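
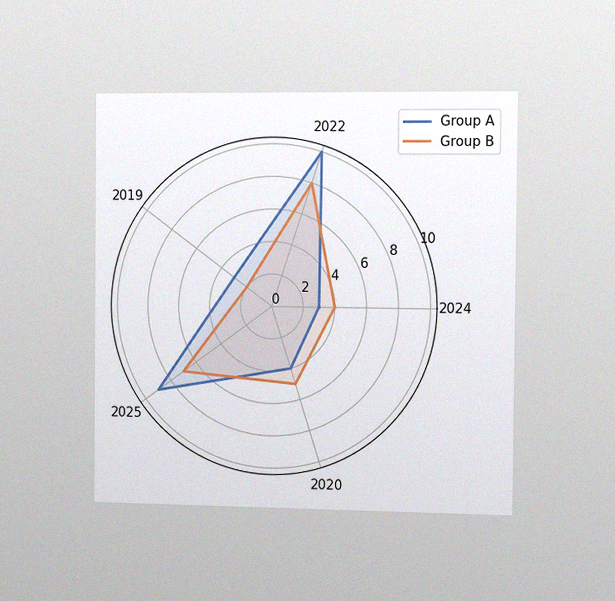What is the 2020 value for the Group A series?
The chart is viewed slightly from the right, with some photo noise. On the 2020 axis, Group A reaches 4.

4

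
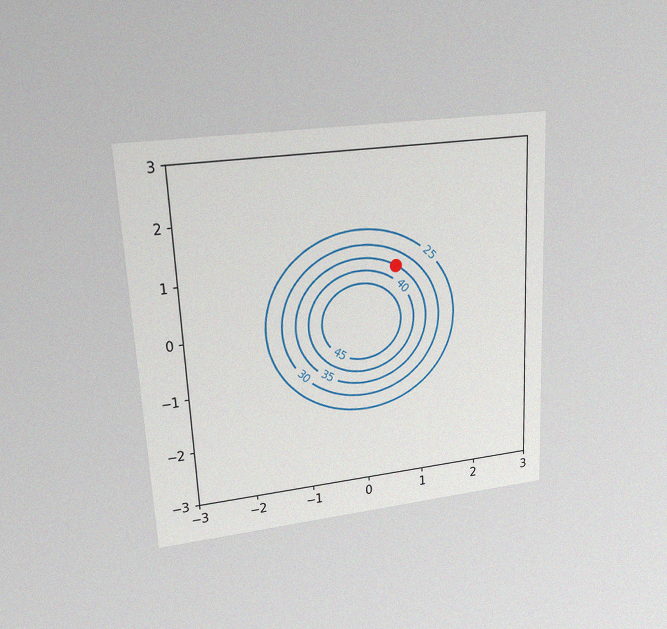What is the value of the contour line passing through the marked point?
The chart is tilted about 3° counter-clockwise and viewed at a slight angle, with some photo noise. The marked point sits on the contour labelled 35.

35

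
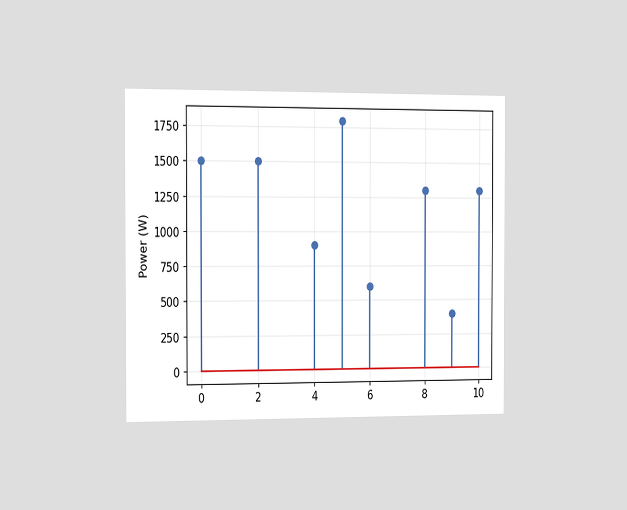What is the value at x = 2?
The chart is viewed slightly from the left. The stem at x=2 reaches 1500W.

1500W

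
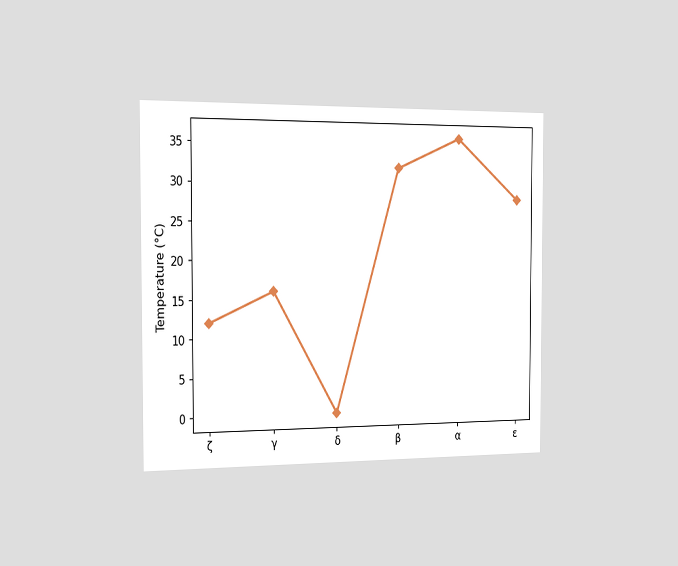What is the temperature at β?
32°C

The chart is viewed slightly from the left. At β, the line is at 32°C.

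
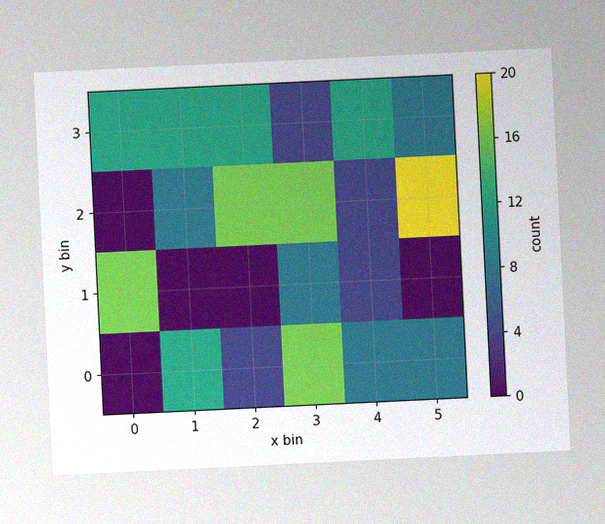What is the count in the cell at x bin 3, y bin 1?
The chart is tilted about 3° counter-clockwise, with some photo noise. Matching the cell (3, 1) against the colorbar gives 8.

8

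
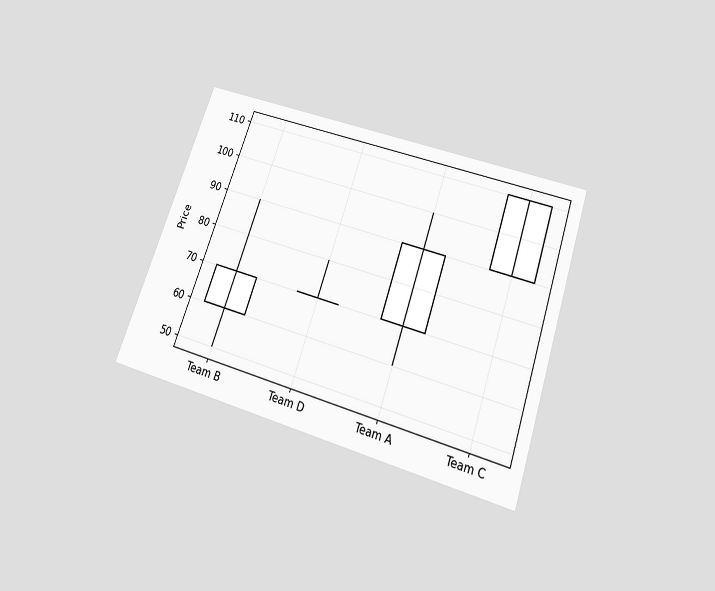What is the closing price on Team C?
The chart is tilted about 19° clockwise and viewed slightly from below. The Team C candle closes at 110.

110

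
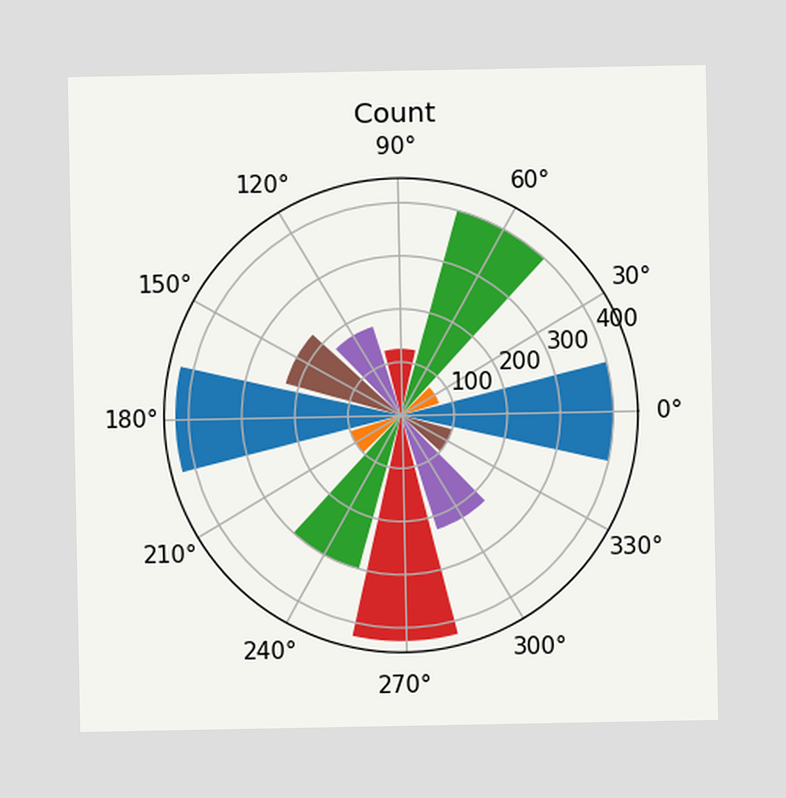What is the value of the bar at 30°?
75

The bar at 30° reaches 75 on the radial axis.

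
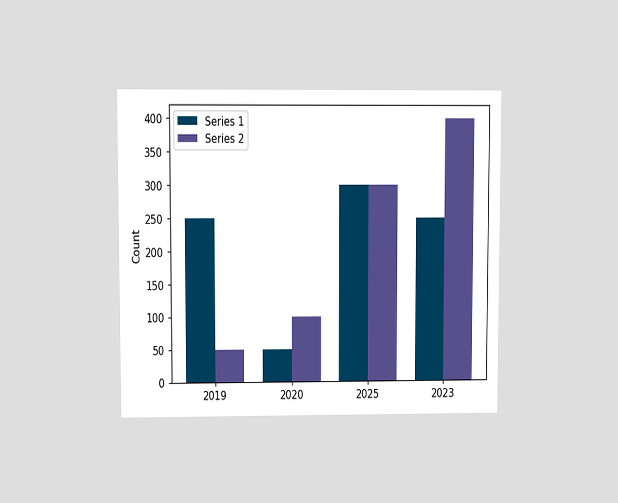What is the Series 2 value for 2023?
400

The chart is viewed at a slight angle. The Series 2 bar at 2023 reaches 400 on the y-axis.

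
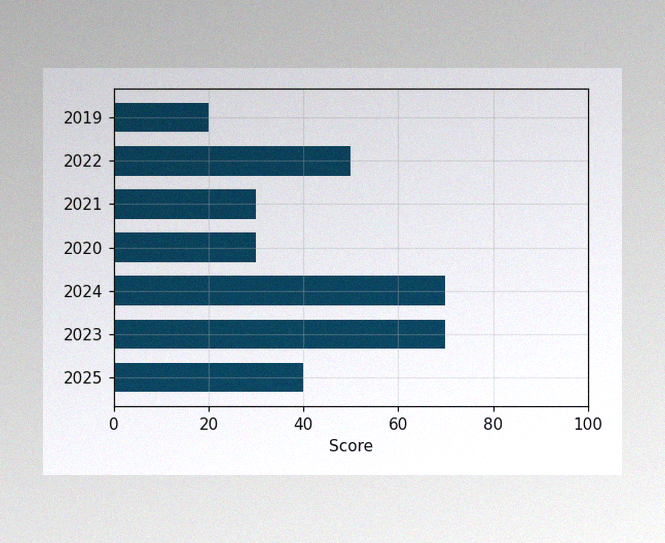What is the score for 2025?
40

The image has some photo noise and uneven lighting. Reading along the chart's x-axis, the 2025 bar reaches 40.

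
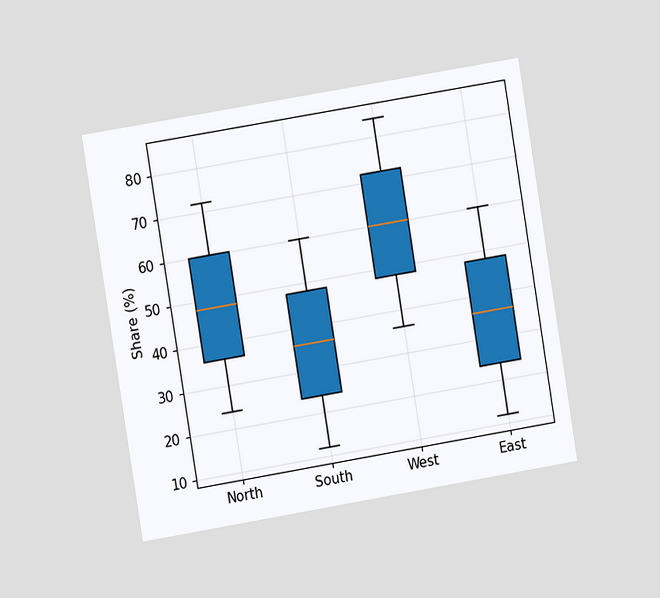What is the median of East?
The chart is tilted about 9° counter-clockwise and viewed at a slight angle. The median line in the East box sits at 36%.

36%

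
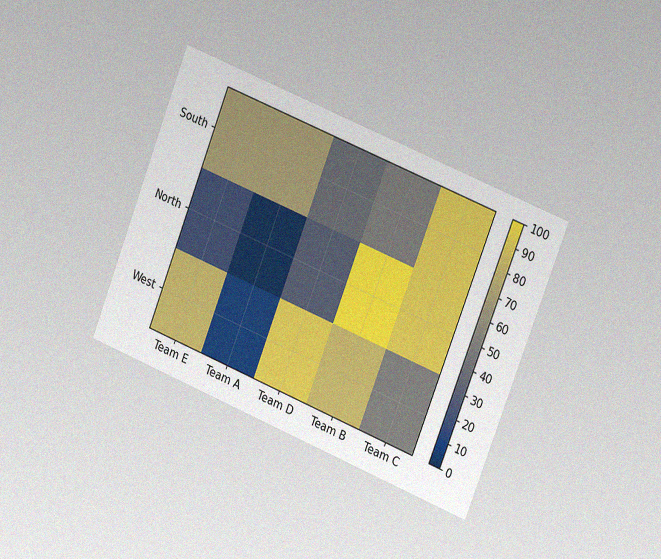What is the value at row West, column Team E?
The chart is tilted about 22° clockwise and viewed slightly from the right, with some photo noise. Matching cell (West, Team E) against the colorbar gives 80.

80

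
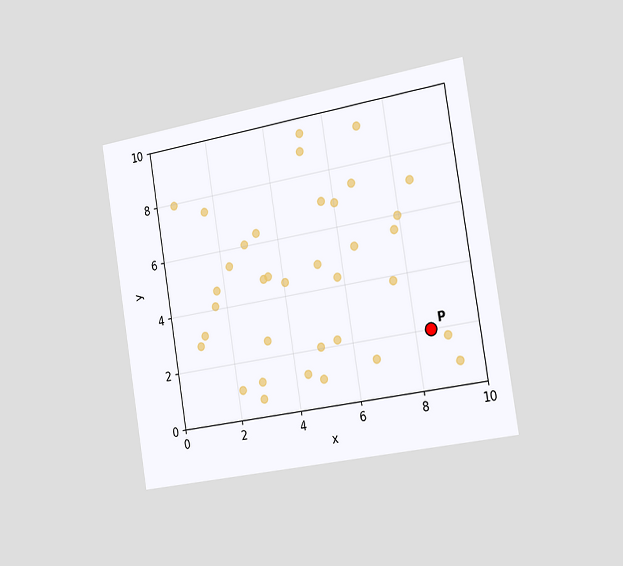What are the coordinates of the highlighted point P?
(8.5, 2)

The chart is tilted about 9° counter-clockwise and viewed slightly from the right. Following the gridlines from P to each axis, P sits at (8.5, 2).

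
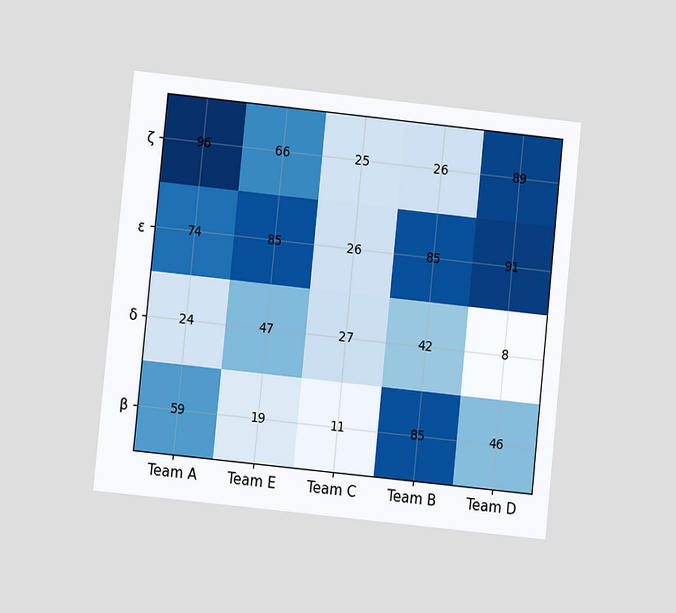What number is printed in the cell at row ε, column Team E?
The chart is tilted about 6° clockwise and viewed at a slight angle. The (ε, Team E) cell reads 85.

85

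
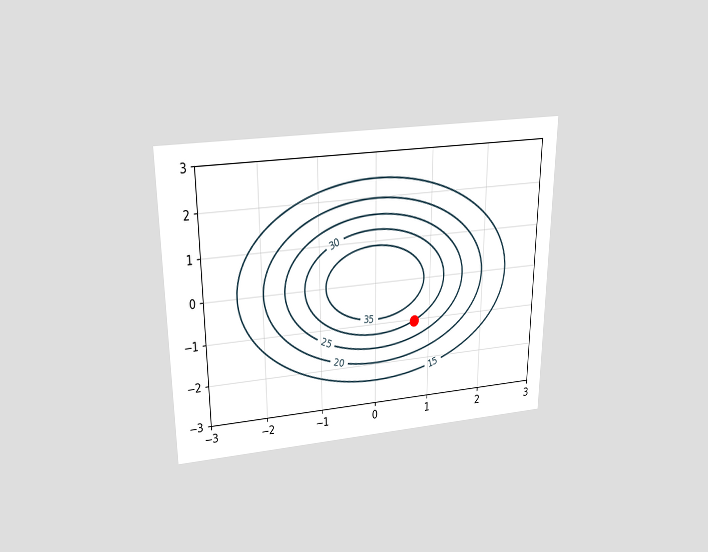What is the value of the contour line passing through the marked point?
The chart is viewed slightly from above. The marked point sits on the contour labelled 30.

30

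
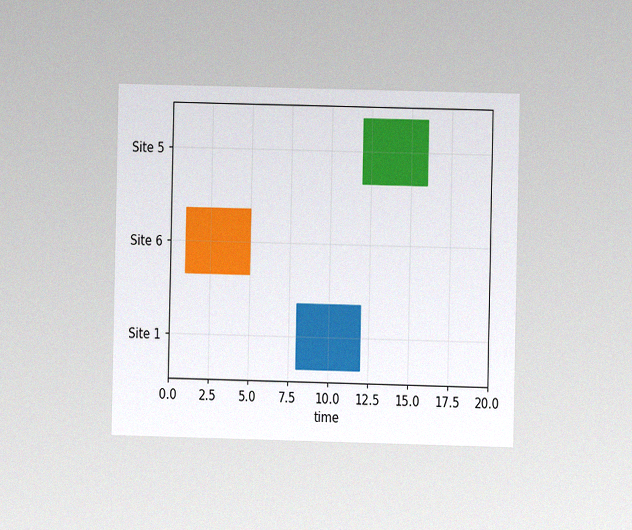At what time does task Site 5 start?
12

The chart is viewed at a slight angle, with some photo noise. The Site 5 bar begins at t=12.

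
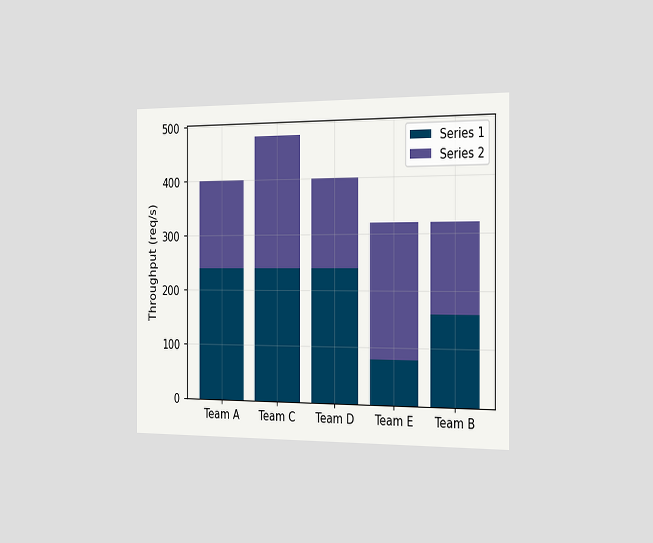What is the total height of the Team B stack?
The chart is viewed slightly from the right. The Team B stack's top reaches 320req/s on the y-axis.

320req/s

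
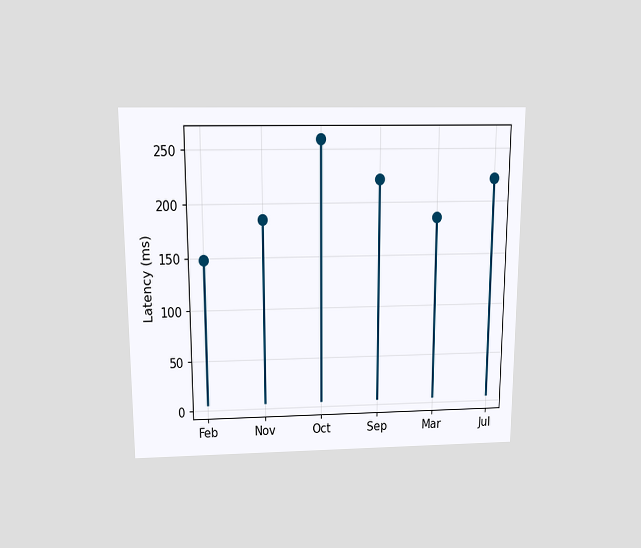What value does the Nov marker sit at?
185ms

The chart is viewed slightly from above. The Nov marker sits at 185ms.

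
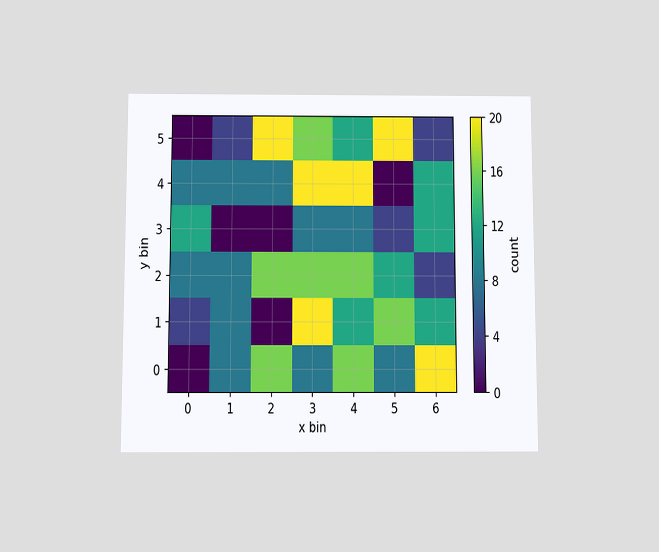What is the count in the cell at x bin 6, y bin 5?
The chart is viewed slightly from below. Matching the cell (6, 5) against the colorbar gives 4.

4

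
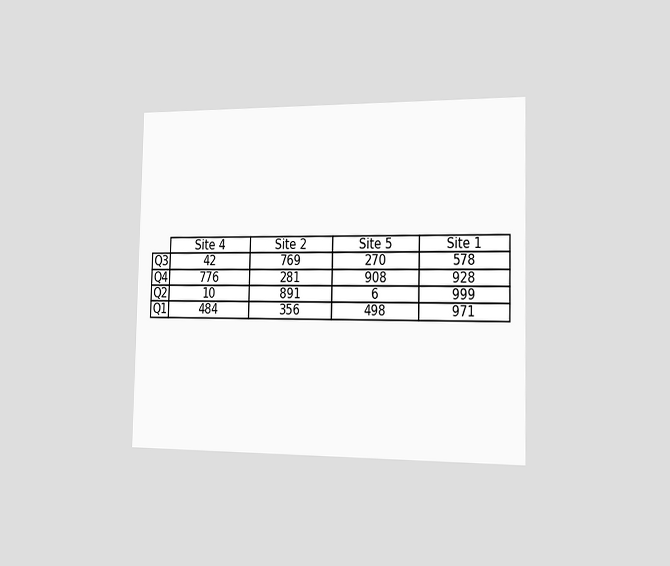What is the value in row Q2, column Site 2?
The chart is viewed slightly from the right. The (Q2, Site 2) cell reads 891.

891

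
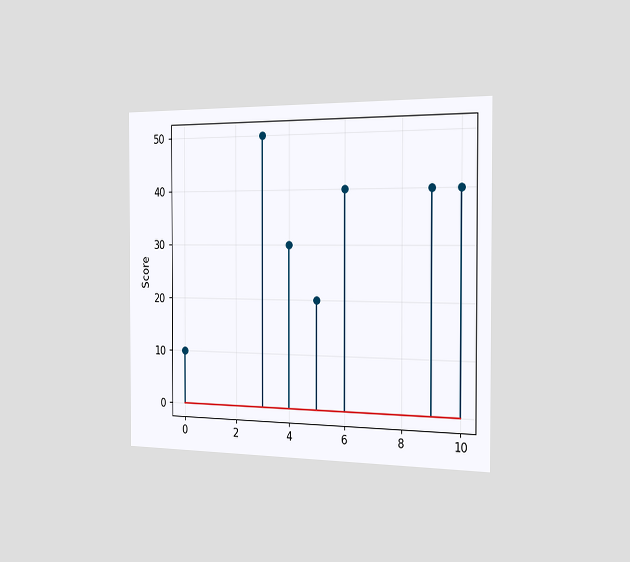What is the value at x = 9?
40

The chart is viewed slightly from the right. The stem at x=9 reaches 40.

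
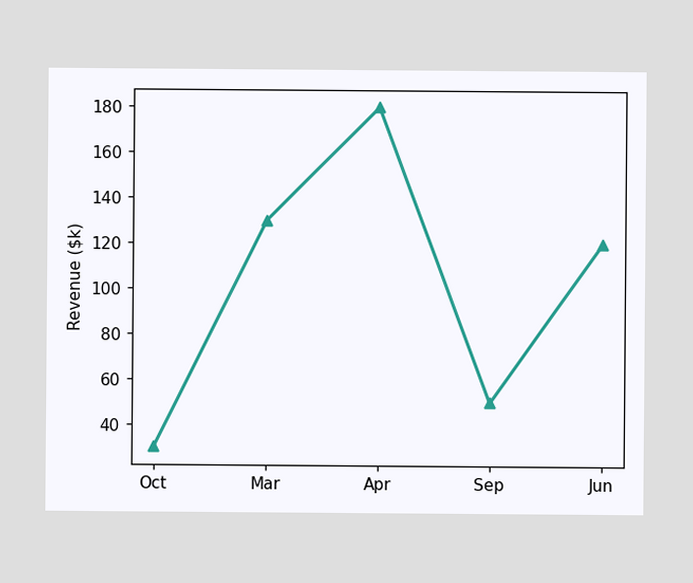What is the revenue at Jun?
$120k

At Jun, the line is at $120k.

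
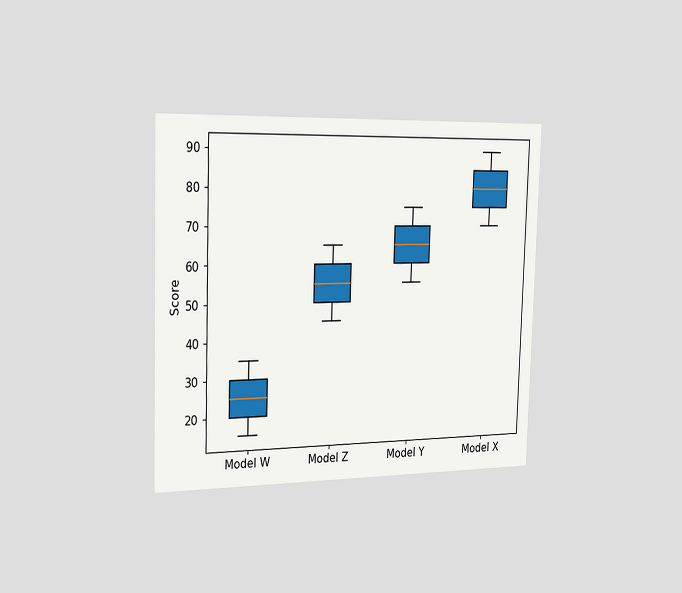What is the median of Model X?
The chart is viewed slightly from the left. The median line in the Model X box sits at 80.

80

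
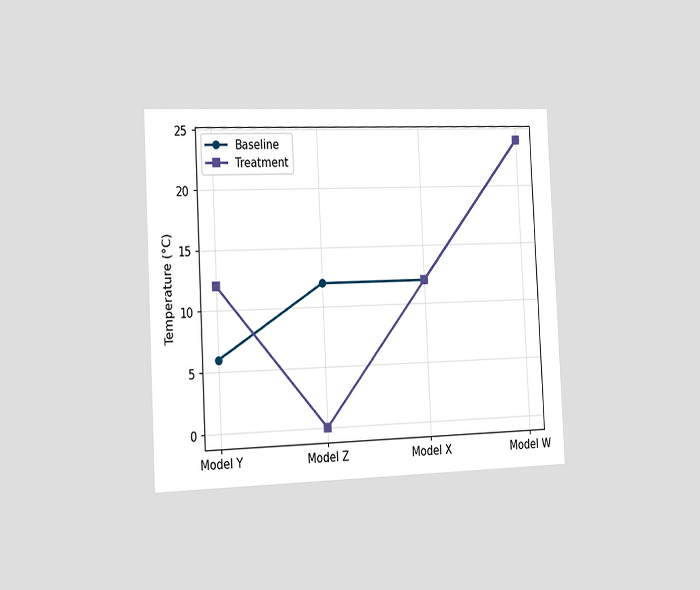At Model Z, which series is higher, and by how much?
The chart is tilted about 3° counter-clockwise and viewed slightly from the left. At Model Z, Baseline sits above the other line by 12°C.

Baseline, by 12°C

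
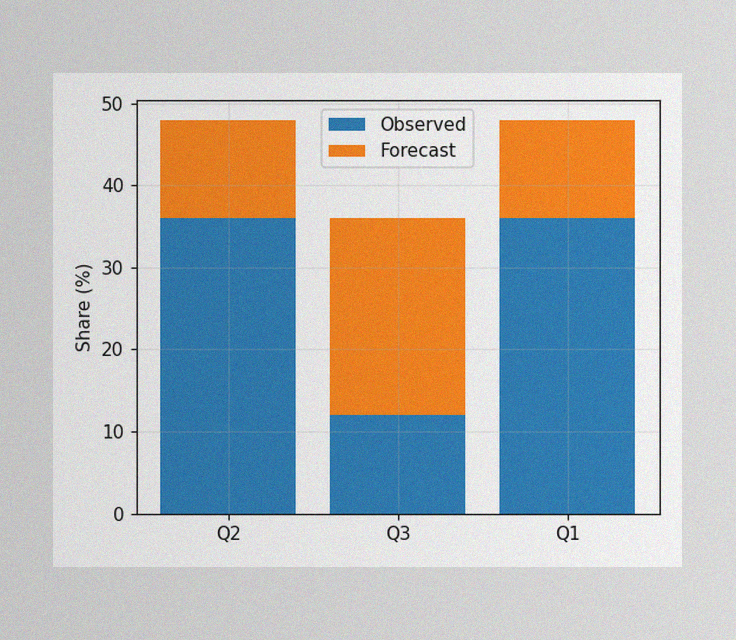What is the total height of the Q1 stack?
The image has some photo noise and uneven lighting. The Q1 stack's top reaches 48% on the y-axis.

48%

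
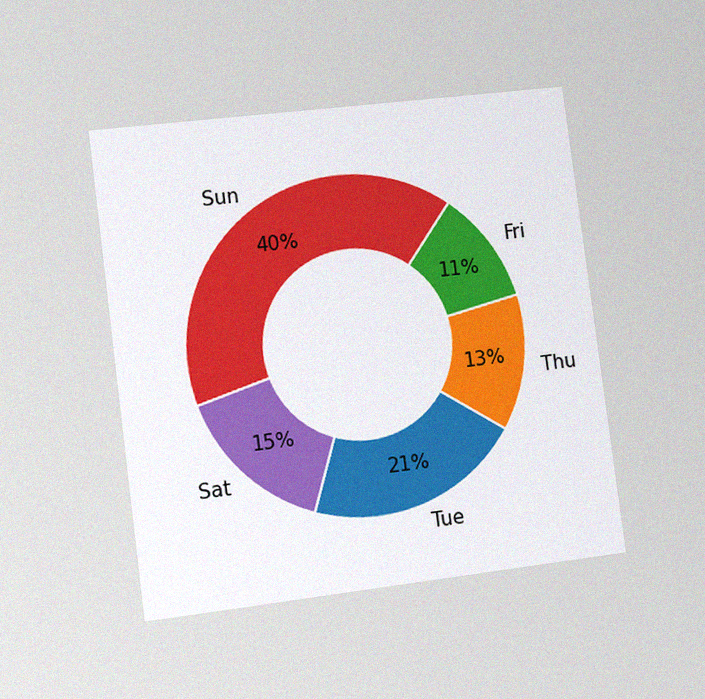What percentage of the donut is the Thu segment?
13%

The chart is tilted about 7° counter-clockwise and viewed slightly from the left, with some photo noise. The Thu segment takes up 13% of the ring.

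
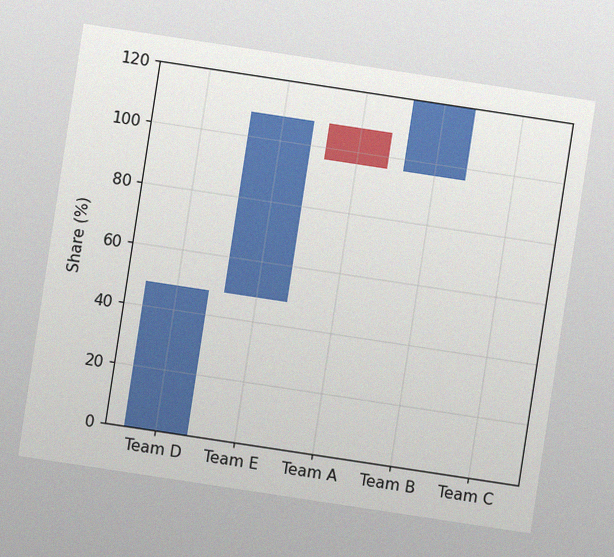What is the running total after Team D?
48%

The chart is tilted about 9° clockwise, with some photo noise. After Team D the running total reaches 48%.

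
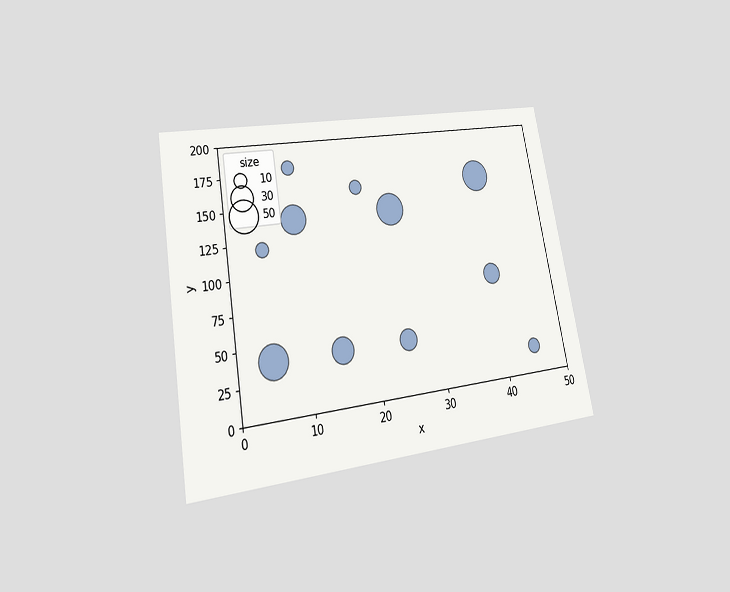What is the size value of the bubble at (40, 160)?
50

The chart is tilted about 10° counter-clockwise and viewed at a slight angle. Matching the bubble at (40, 160) against the size legend gives 50.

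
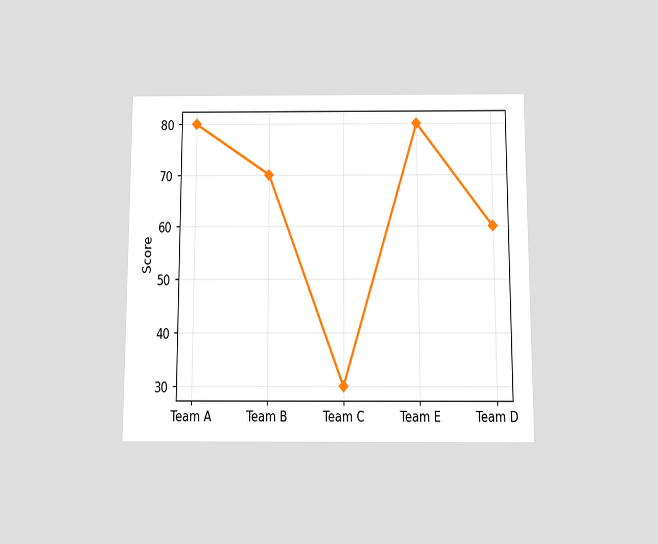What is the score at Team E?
The chart is viewed slightly from below. At Team E, the line is at 80.

80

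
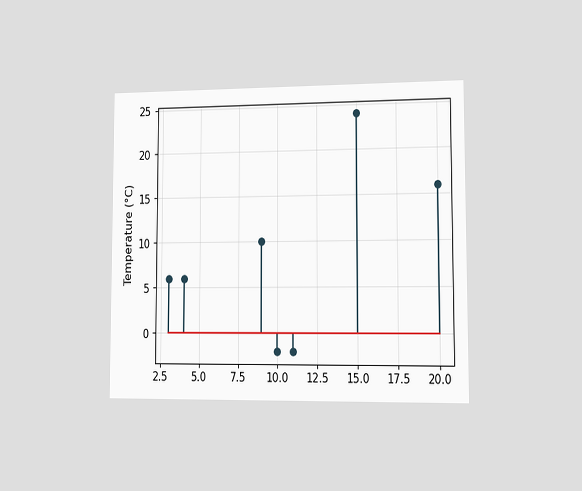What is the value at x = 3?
6°C

The chart is viewed slightly from the right. The stem at x=3 reaches 6°C.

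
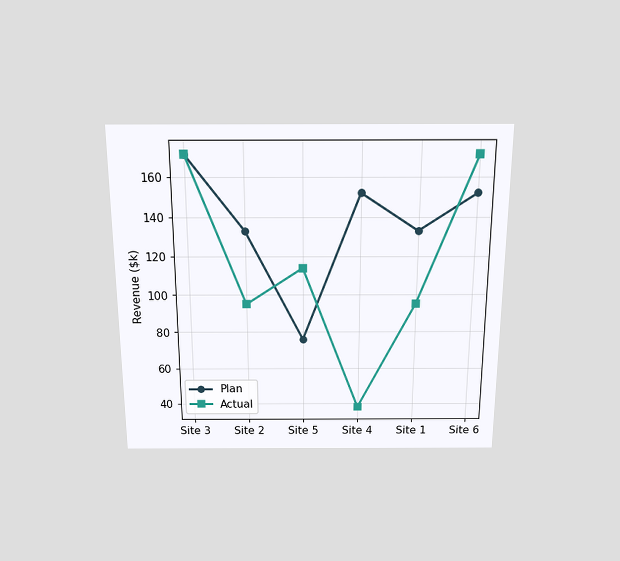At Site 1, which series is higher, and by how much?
Plan, by $38k

The chart is viewed slightly from above. At Site 1, Plan sits above the other line by $38k.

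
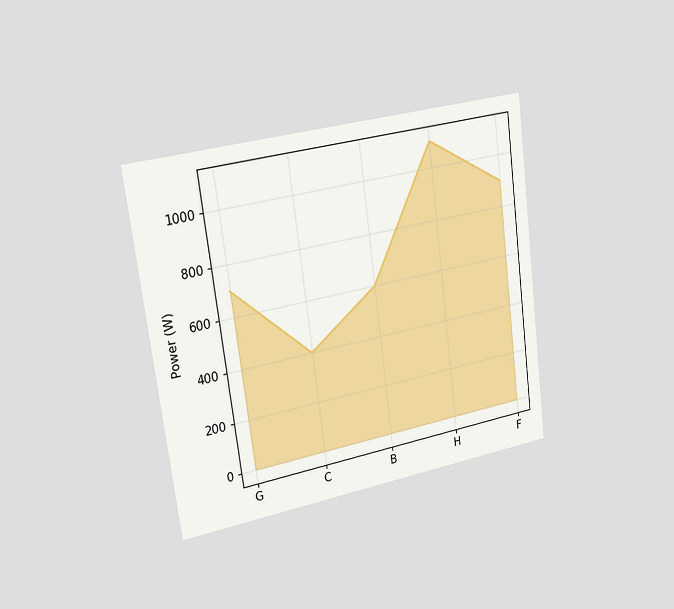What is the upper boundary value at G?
700W

The chart is tilted about 7° counter-clockwise and viewed slightly from the left. At G the upper boundary is at 700W.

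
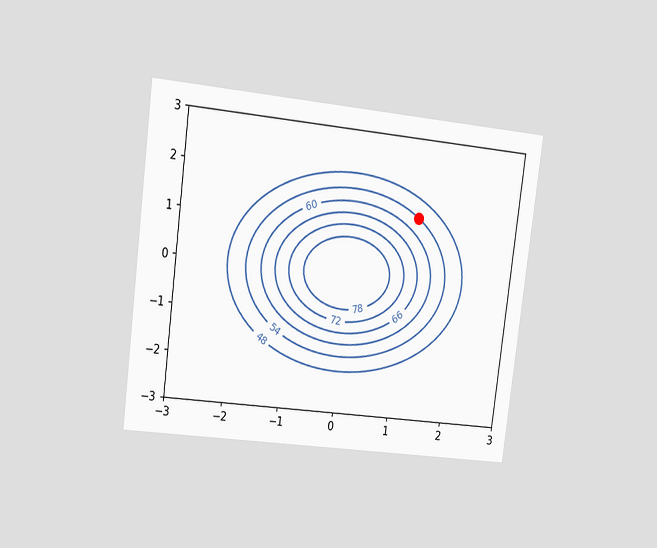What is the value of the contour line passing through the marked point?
54

The chart is tilted about 7° clockwise and viewed at a slight angle. The marked point sits on the contour labelled 54.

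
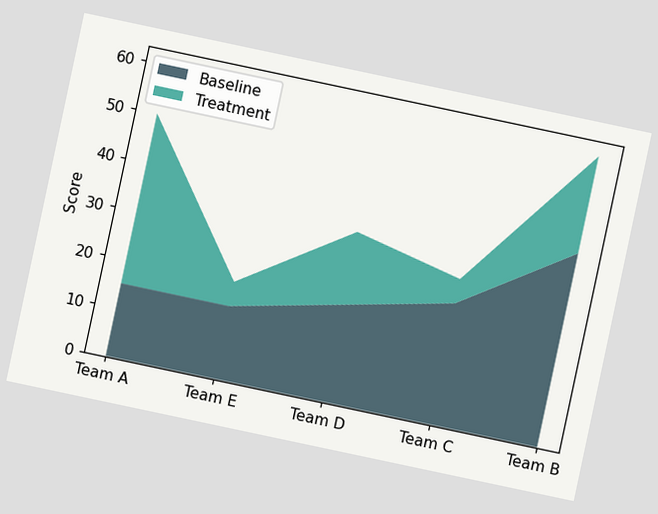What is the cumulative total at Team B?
60

The chart is tilted about 12° clockwise. The stacked total at Team B reaches 60.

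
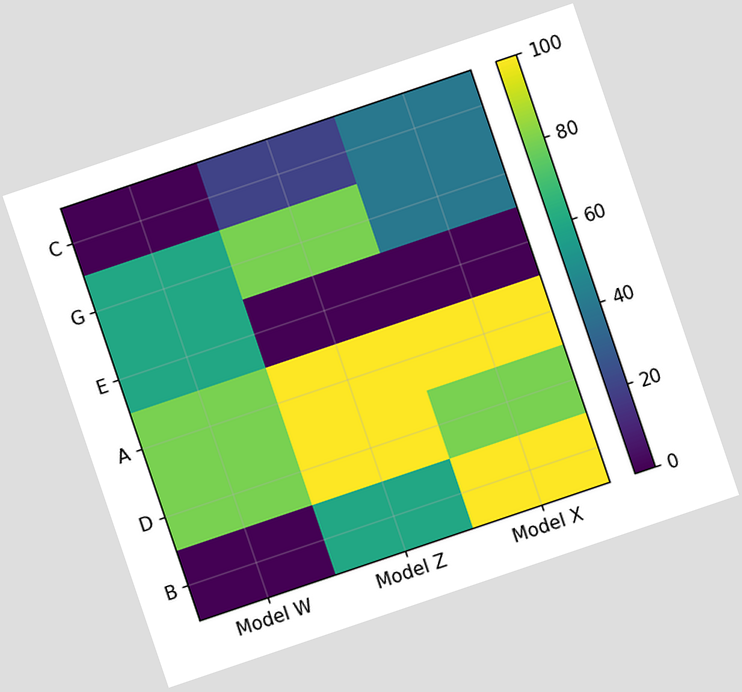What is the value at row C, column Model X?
The chart is tilted about 19° counter-clockwise. Matching cell (C, Model X) against the colorbar gives 40.

40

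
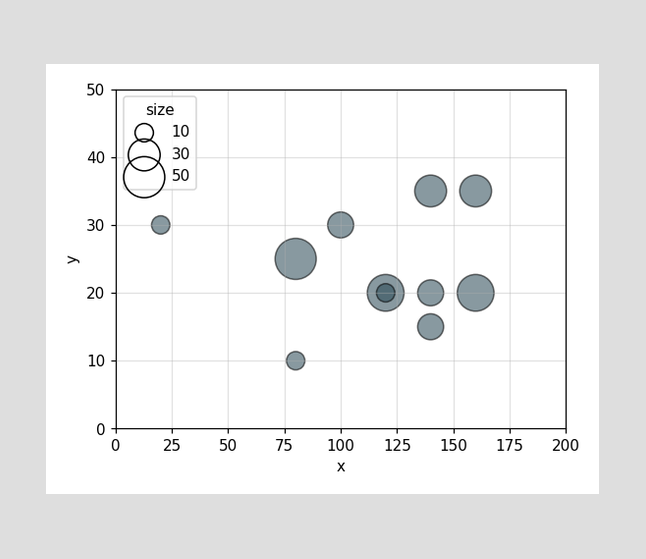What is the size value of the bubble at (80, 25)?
50

Matching the bubble at (80, 25) against the size legend gives 50.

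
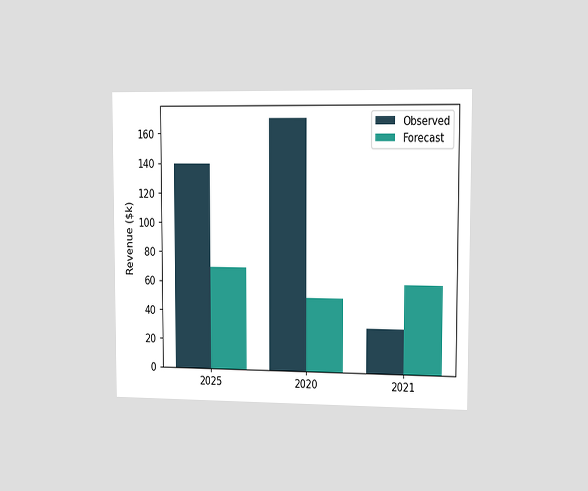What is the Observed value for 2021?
The chart is viewed slightly from the right. The Observed bar at 2021 reaches $30k on the y-axis.

$30k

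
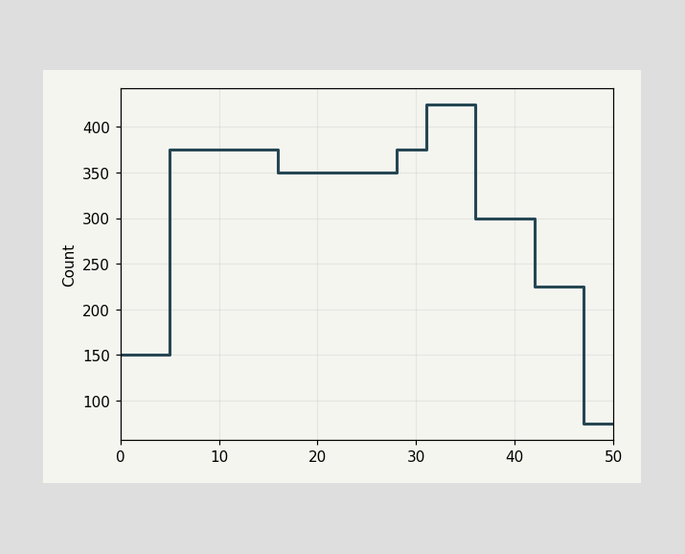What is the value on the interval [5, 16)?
375

On [5, 16) the step sits at 375.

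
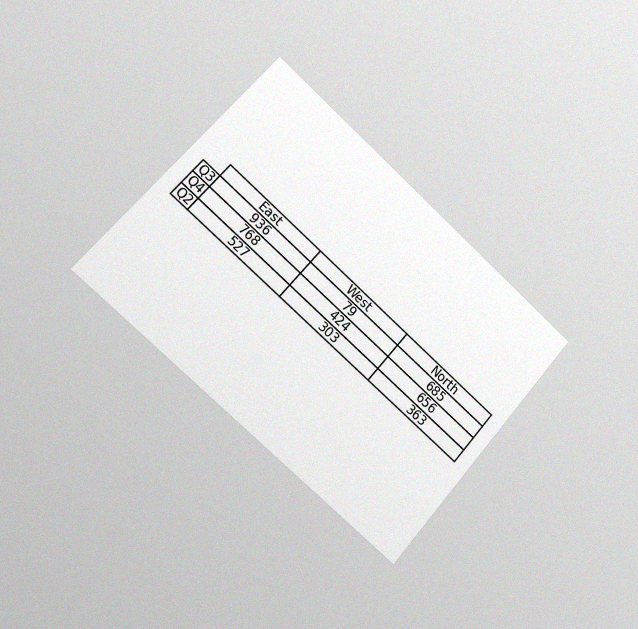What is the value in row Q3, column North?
685

The chart is tilted about 42° clockwise and viewed slightly from the left, with some photo noise. The (Q3, North) cell reads 685.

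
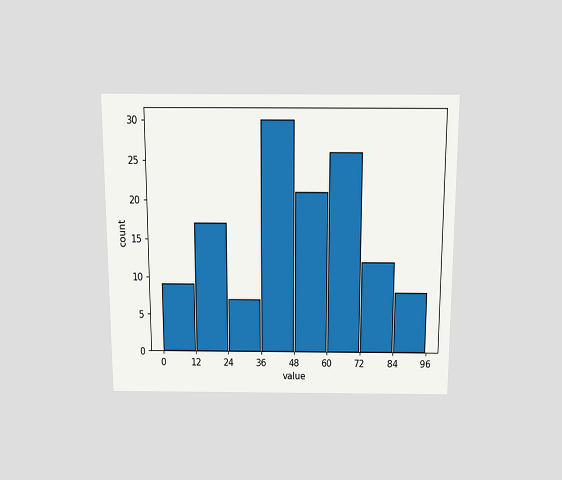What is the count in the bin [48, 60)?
The chart is viewed slightly from above. The [48, 60) bin has height 21.

21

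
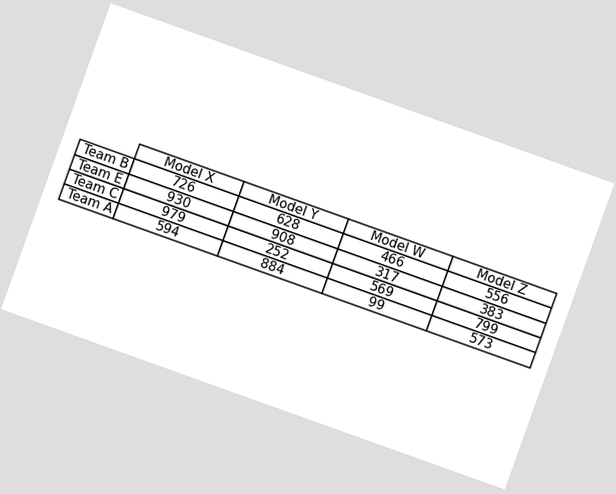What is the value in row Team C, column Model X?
The chart is tilted about 20° clockwise. The (Team C, Model X) cell reads 979.

979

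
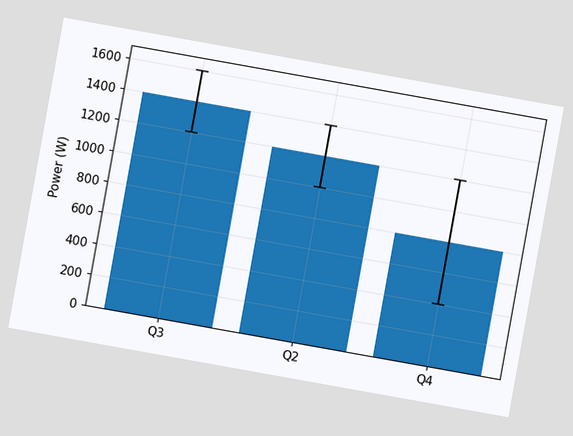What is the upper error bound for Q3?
1600W

The chart is tilted about 10° clockwise. The Q3 bar's upper whisker reaches 1600W.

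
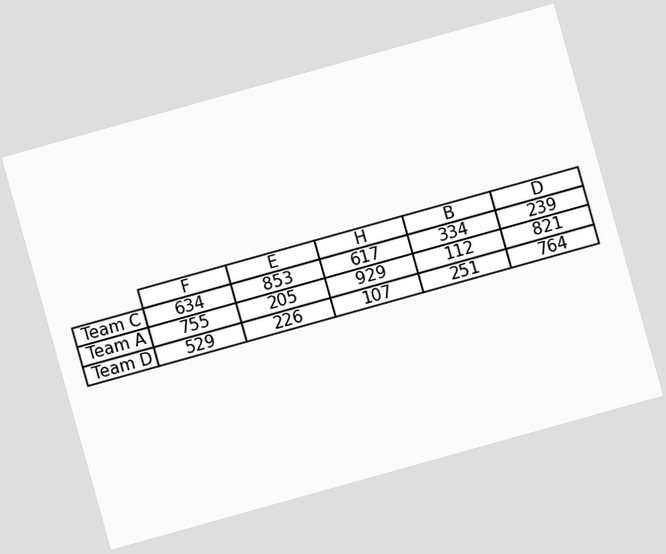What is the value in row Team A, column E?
The chart is tilted about 16° counter-clockwise. The (Team A, E) cell reads 205.

205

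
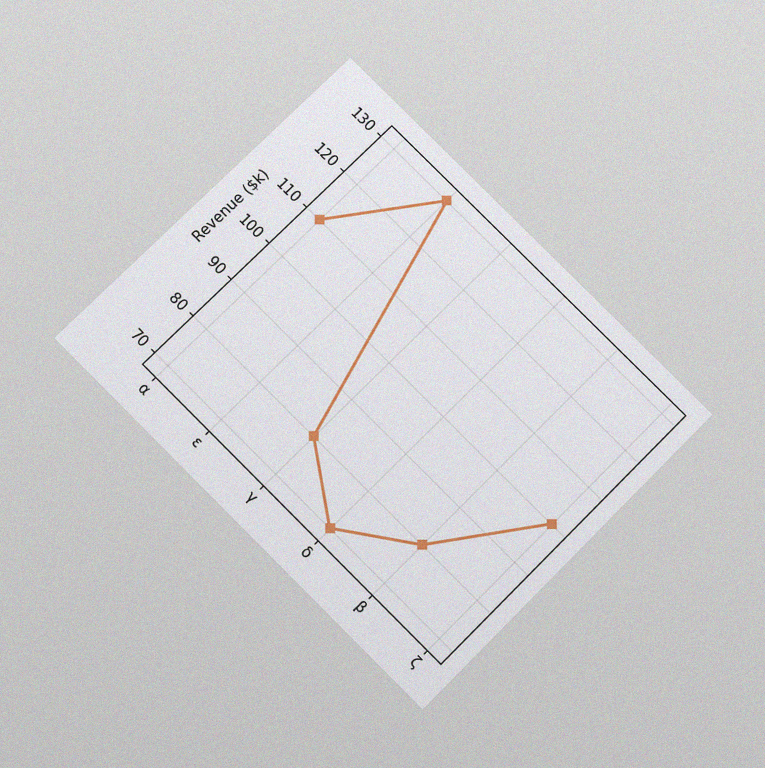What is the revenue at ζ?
$100k

The chart is tilted about 45° clockwise and viewed slightly from below, with some photo noise. At ζ, the line is at $100k.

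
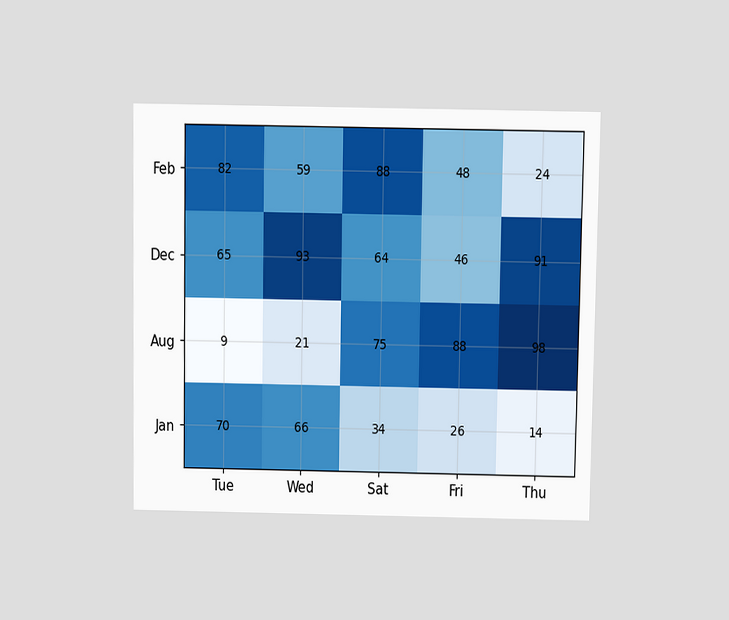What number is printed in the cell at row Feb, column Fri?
48

The chart is viewed slightly from above. The (Feb, Fri) cell reads 48.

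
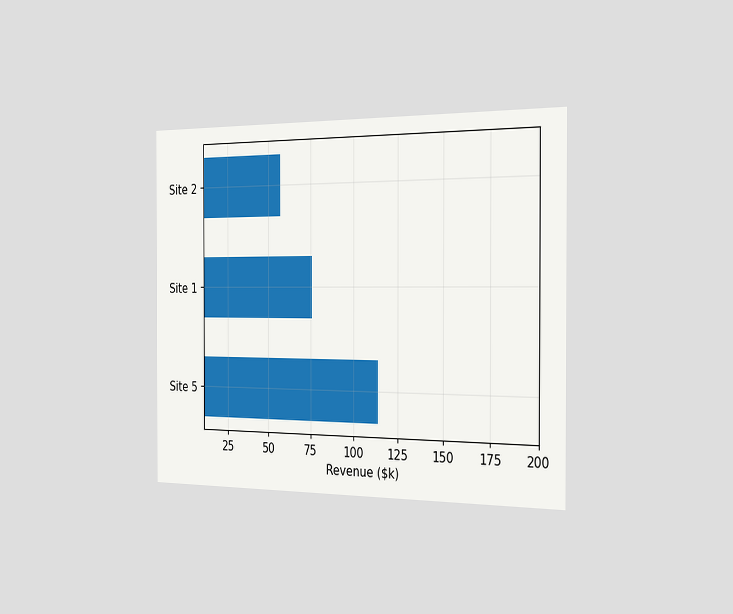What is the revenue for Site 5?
The chart is viewed slightly from the right. Reading along the chart's x-axis, the Site 5 bar reaches $114k.

$114k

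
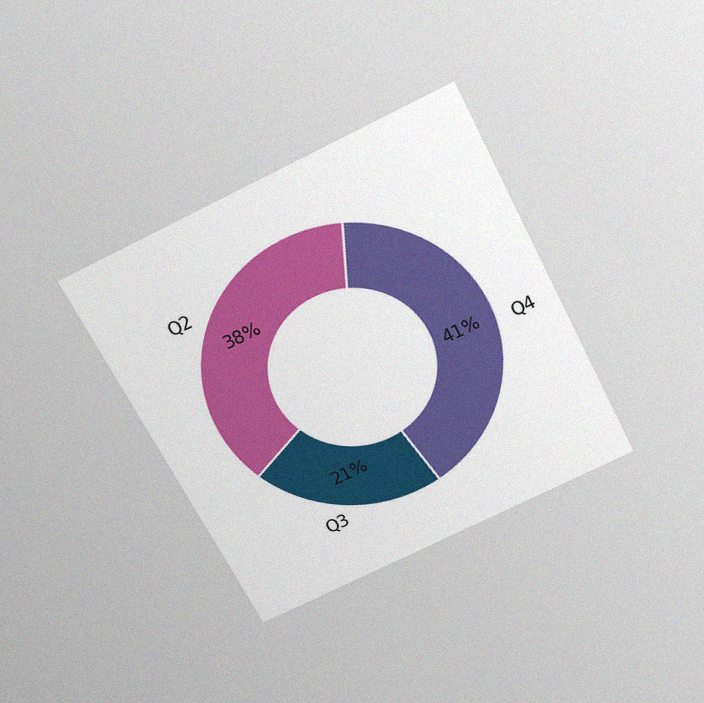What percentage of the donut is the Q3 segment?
The chart is tilted about 27° counter-clockwise and viewed slightly from above, with some photo noise. The Q3 segment takes up 21% of the ring.

21%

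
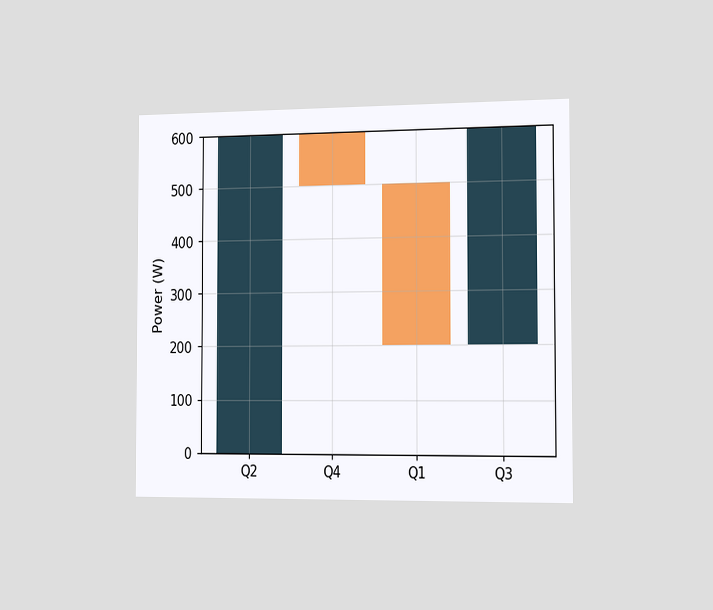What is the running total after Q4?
500W

The chart is viewed slightly from the right. After Q4 the running total reaches 500W.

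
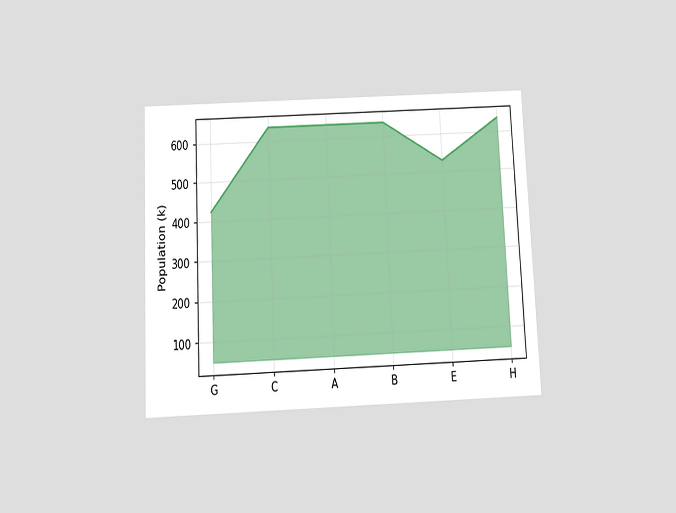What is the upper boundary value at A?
The chart is tilted about 3° counter-clockwise and viewed slightly from below. At A the upper boundary is at 636k.

636k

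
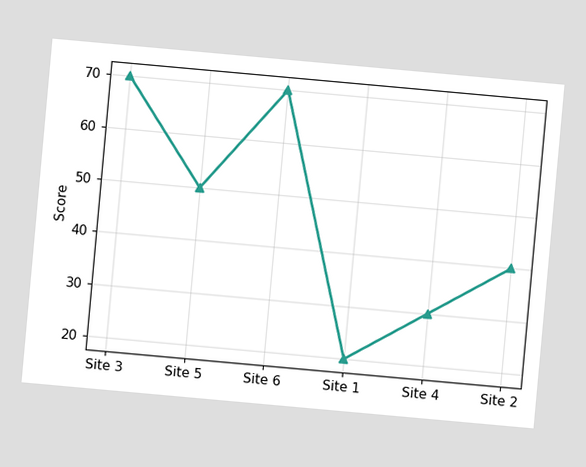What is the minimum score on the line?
The chart is tilted about 5° clockwise. The lowest point is at Site 1, and reading across to the y-axis gives 20.

20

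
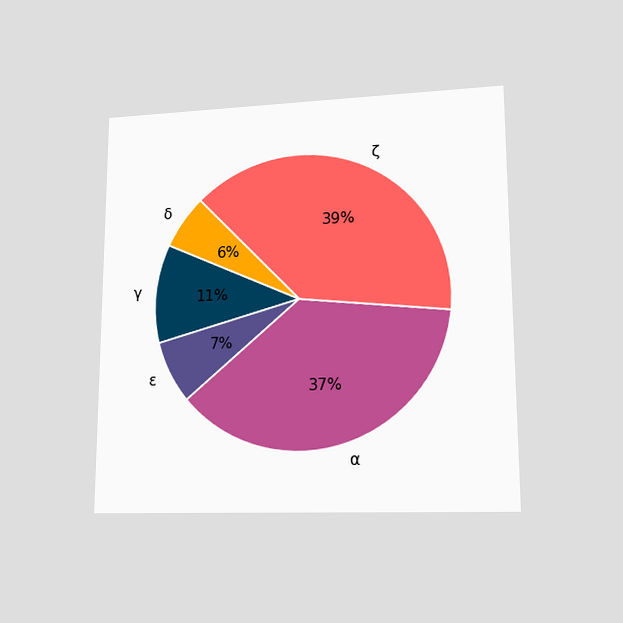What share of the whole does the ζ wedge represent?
39%

The chart is viewed at a slight angle. The ζ slice takes up 39% of the pie.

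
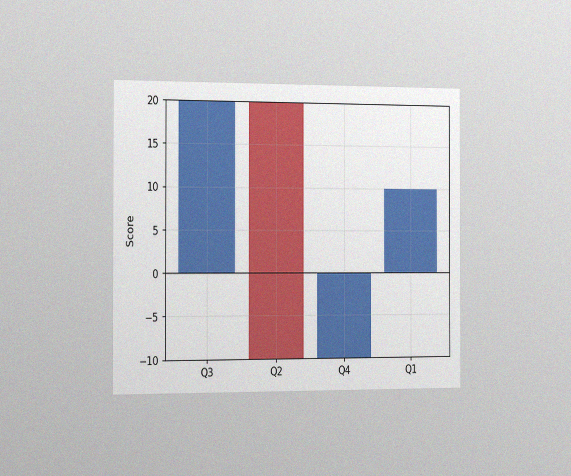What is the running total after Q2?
The chart is viewed slightly from the left, with some photo noise. After Q2 the running total reaches -10.

-10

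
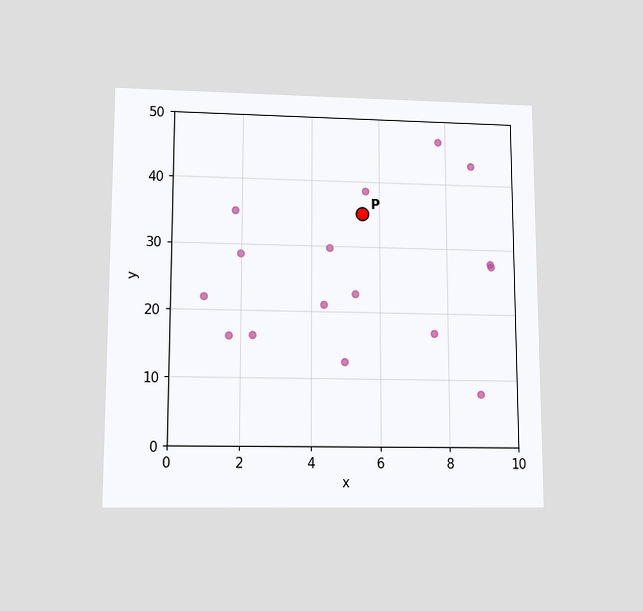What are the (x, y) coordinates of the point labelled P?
The chart is viewed at a slight angle. Following the gridlines from P to each axis, P sits at (5.5, 35).

(5.5, 35)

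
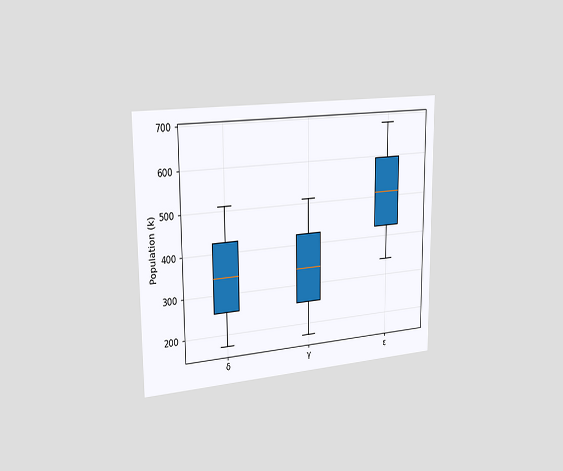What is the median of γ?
340k

The chart is viewed slightly from the left. The median line in the γ box sits at 340k.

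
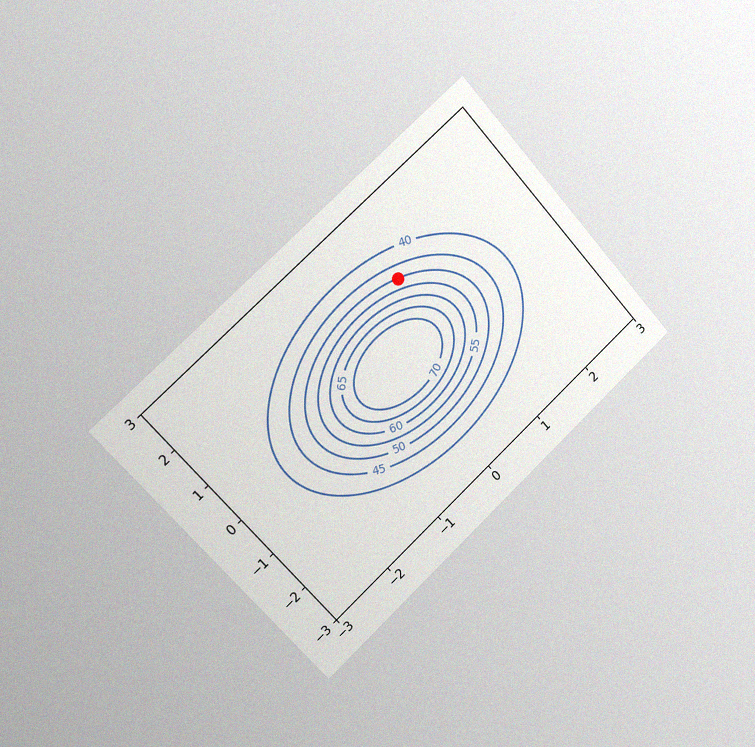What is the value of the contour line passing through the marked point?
The chart is tilted about 42° counter-clockwise and viewed slightly from the left, with some photo noise. The marked point sits on the contour labelled 50.

50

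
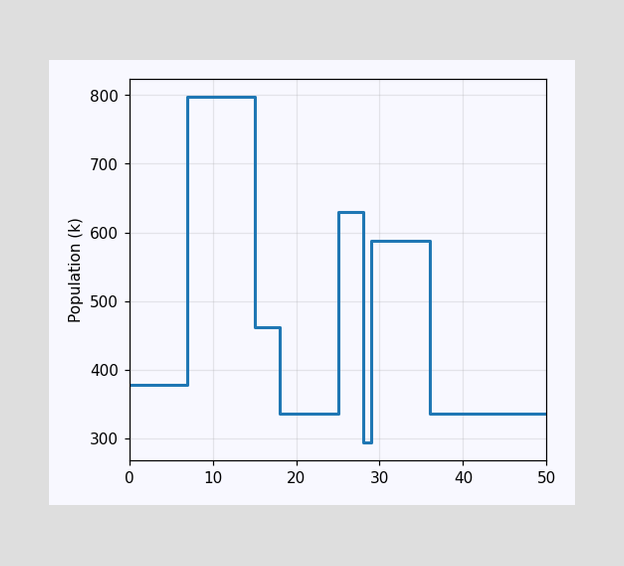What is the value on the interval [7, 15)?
On [7, 15) the step sits at 798k.

798k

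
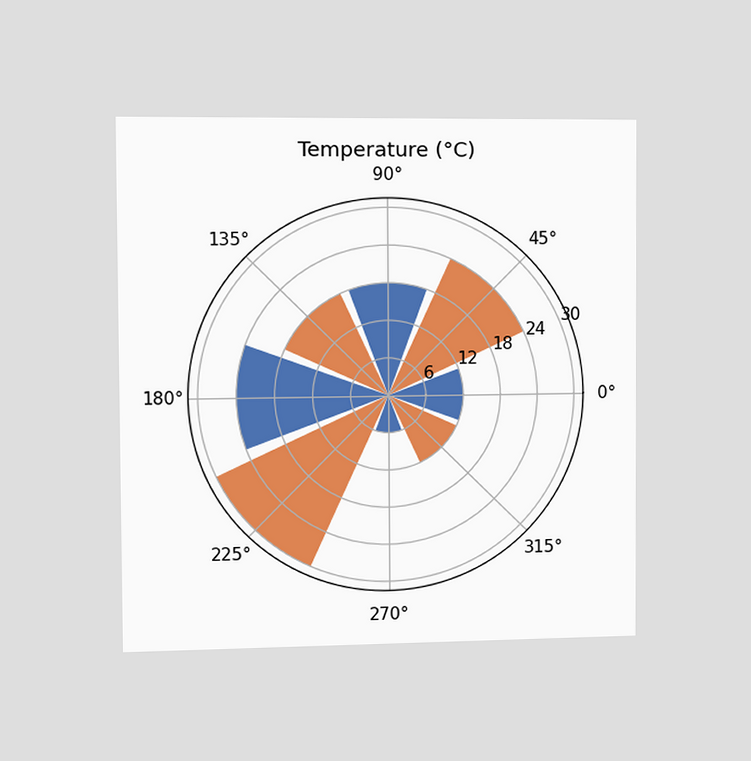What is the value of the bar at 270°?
6°C

The chart is viewed slightly from the left. The bar at 270° reaches 6°C on the radial axis.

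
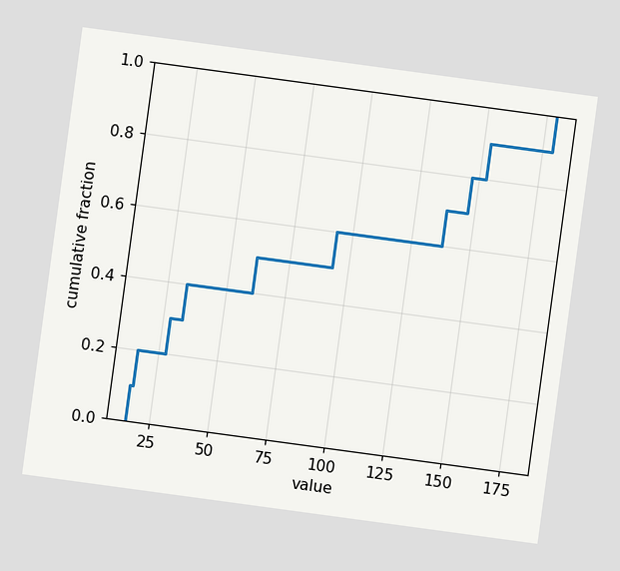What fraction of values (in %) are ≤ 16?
The chart is tilted about 8° clockwise. At x=16 the ECDF step is at 20%.

20%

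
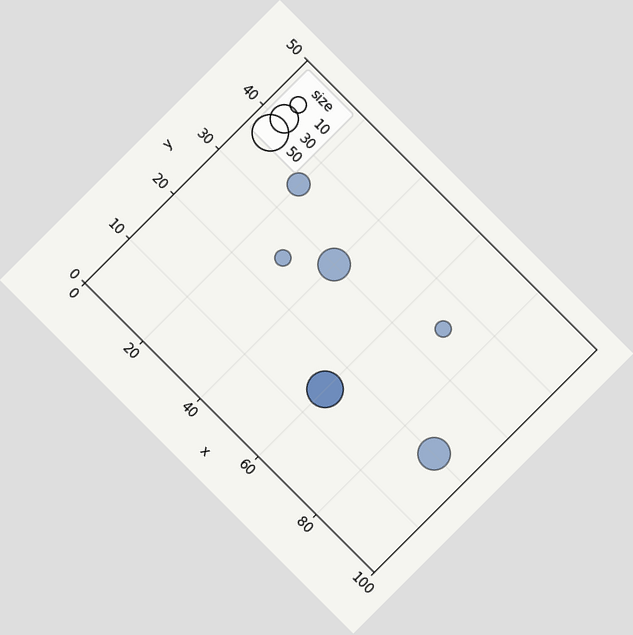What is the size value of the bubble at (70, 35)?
10

The chart is tilted about 45° clockwise. Matching the bubble at (70, 35) against the size legend gives 10.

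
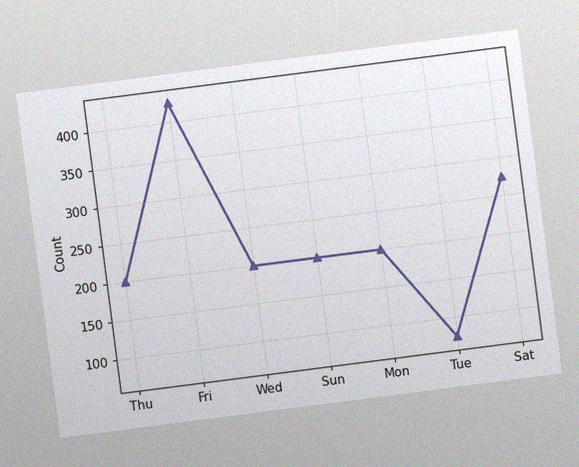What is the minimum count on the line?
The chart is tilted about 7° counter-clockwise, with some photo noise. The lowest point is at Tue, and reading across to the y-axis gives 75.

75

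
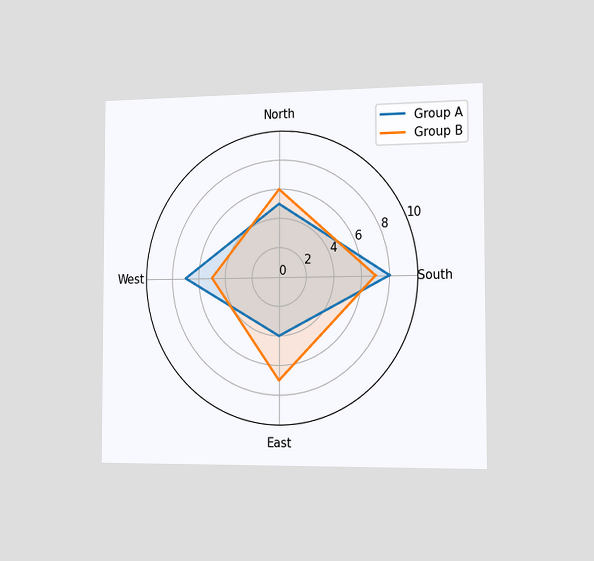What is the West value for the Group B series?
The chart is viewed slightly from the right. On the West axis, Group B reaches 5.

5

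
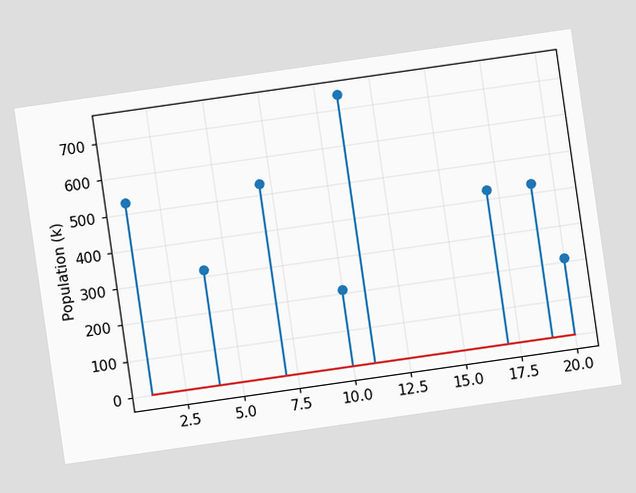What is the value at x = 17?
The chart is tilted about 8° counter-clockwise. The stem at x=17 reaches 424k.

424k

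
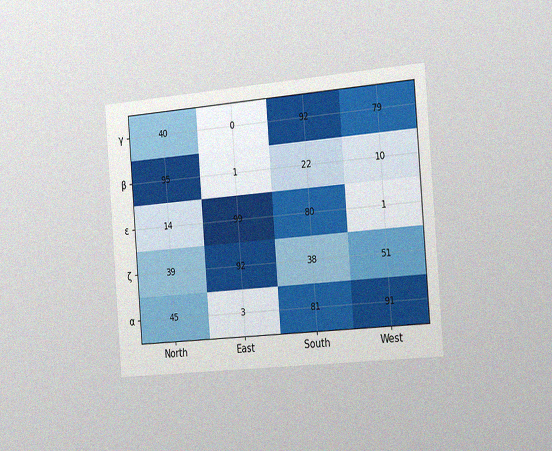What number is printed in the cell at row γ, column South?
92

The chart is tilted about 4° counter-clockwise and viewed slightly from the right, with some photo noise. The (γ, South) cell reads 92.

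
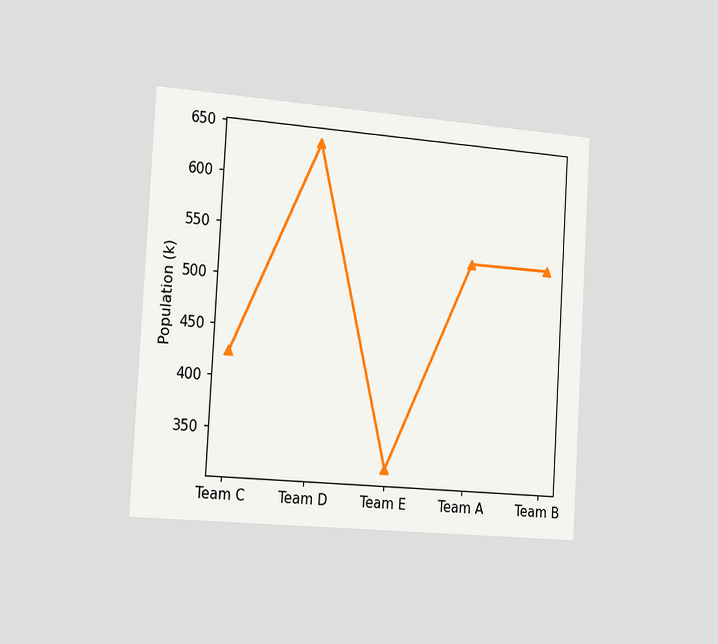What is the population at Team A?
The chart is tilted about 3° clockwise and viewed slightly from the left. At Team A, the line is at 530k.

530k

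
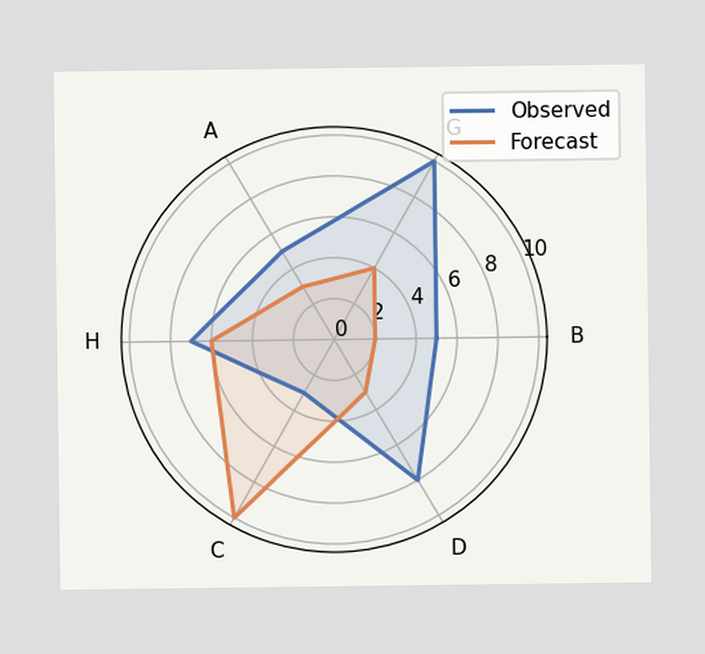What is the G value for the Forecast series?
On the G axis, Forecast reaches 4.

4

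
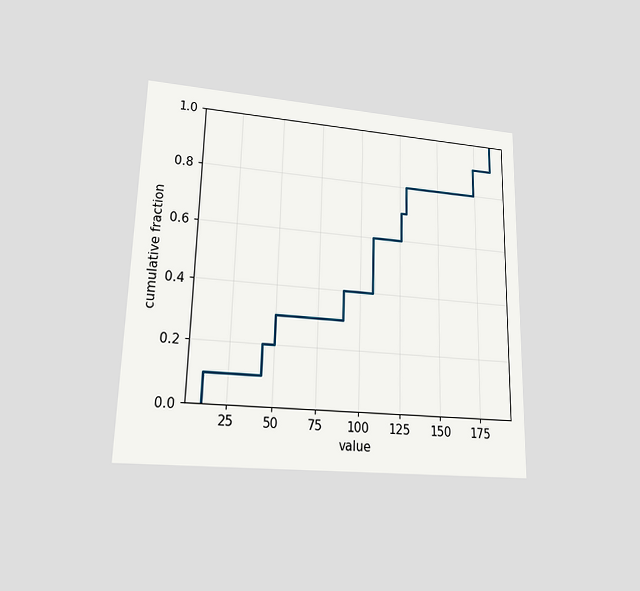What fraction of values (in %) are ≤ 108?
The chart is viewed at a slight angle. At x=108 the ECDF step is at 60%.

60%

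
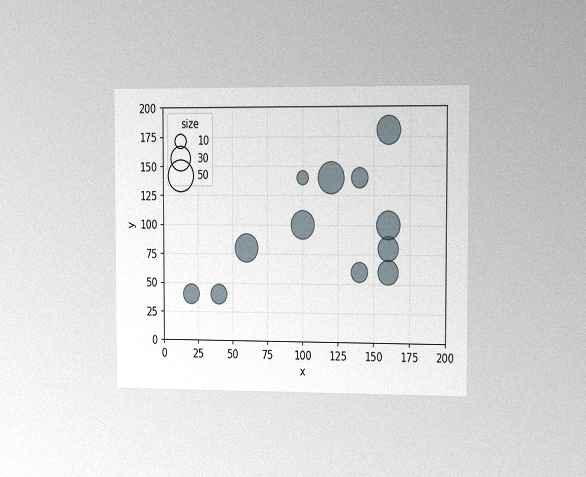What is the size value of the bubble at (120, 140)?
The chart is viewed slightly from the right, with some photo noise. Matching the bubble at (120, 140) against the size legend gives 50.

50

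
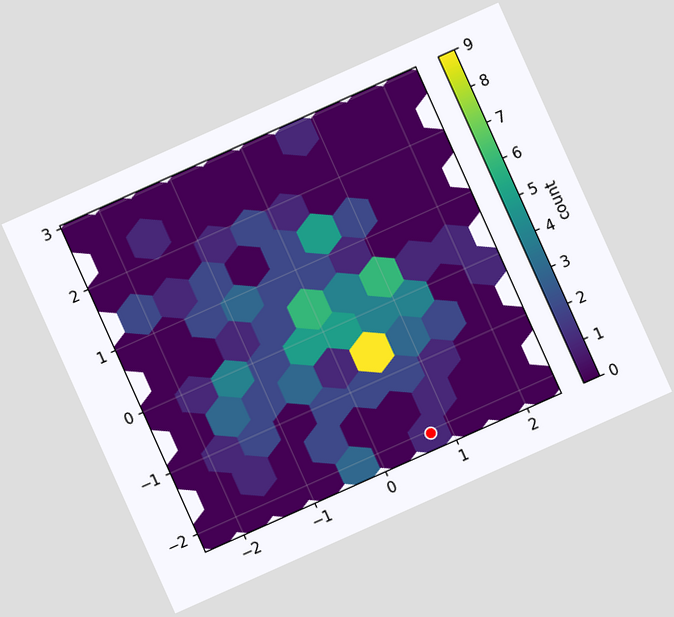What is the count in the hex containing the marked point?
1

The chart is tilted about 24° counter-clockwise. The marked hex reads 1 on the colorbar.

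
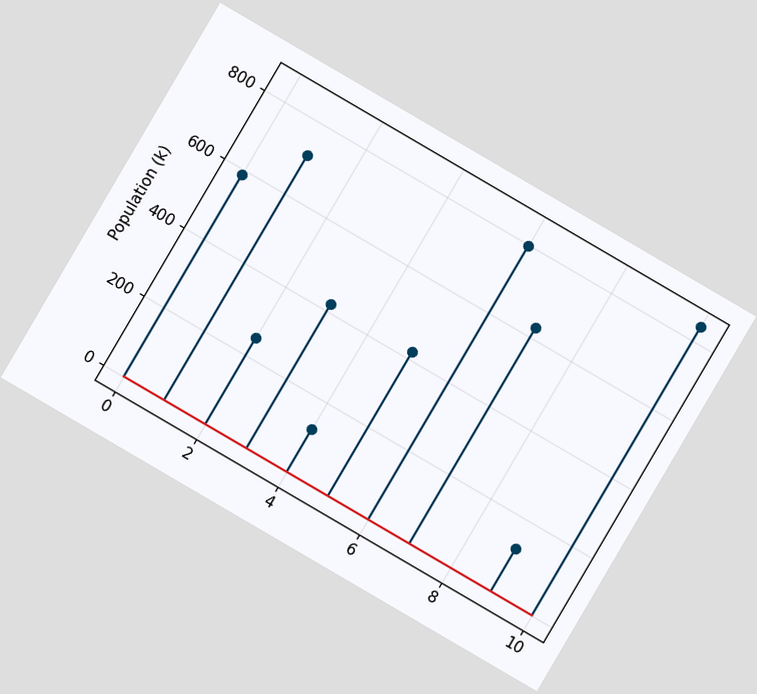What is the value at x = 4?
126k

The chart is tilted about 30° clockwise. The stem at x=4 reaches 126k.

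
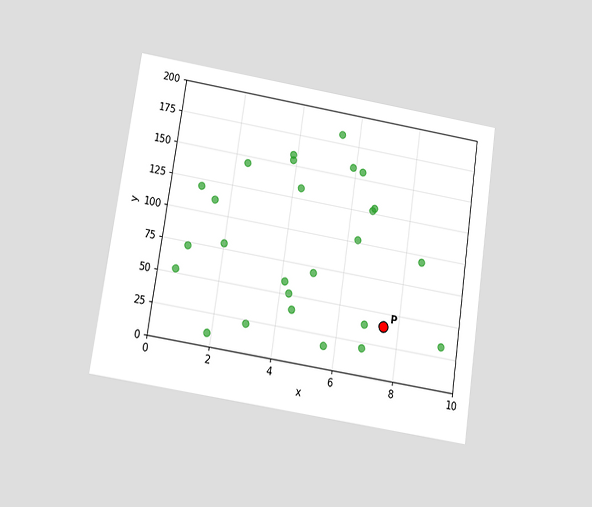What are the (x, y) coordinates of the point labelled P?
(7.5, 40)

The chart is tilted about 8° clockwise and viewed slightly from below. Following the gridlines from P to each axis, P sits at (7.5, 40).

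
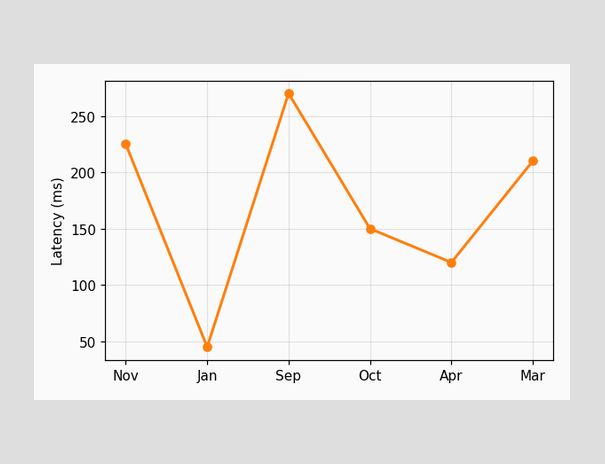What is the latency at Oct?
150ms

At Oct, the line is at 150ms.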